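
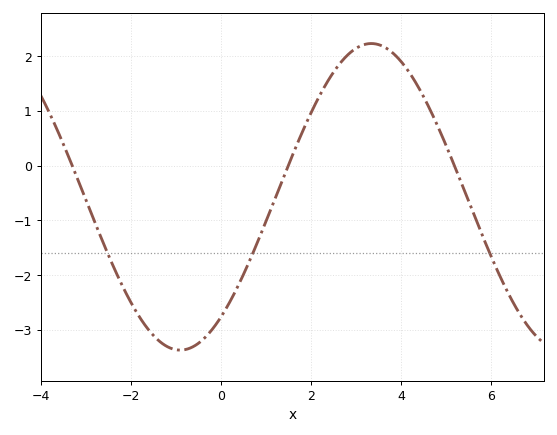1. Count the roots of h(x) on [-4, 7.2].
3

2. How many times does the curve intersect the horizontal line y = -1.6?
3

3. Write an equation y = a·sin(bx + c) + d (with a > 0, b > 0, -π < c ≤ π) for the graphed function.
y = 2.8sin(0.74x - 0.902) - 0.57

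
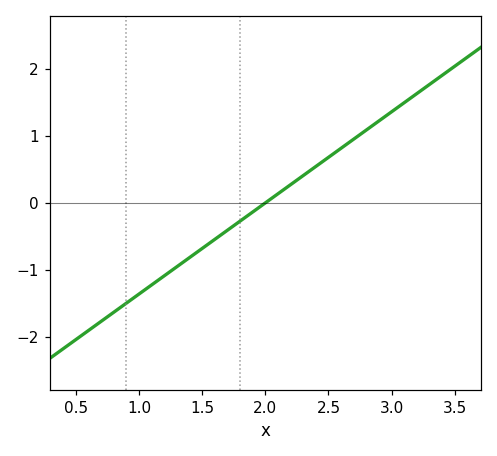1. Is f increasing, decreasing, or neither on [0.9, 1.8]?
increasing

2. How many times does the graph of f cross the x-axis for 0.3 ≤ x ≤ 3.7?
1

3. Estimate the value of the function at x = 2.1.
0.136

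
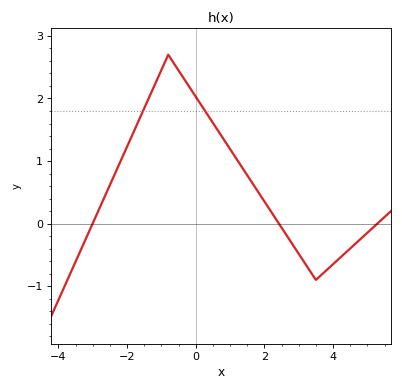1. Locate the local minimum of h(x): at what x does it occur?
3.6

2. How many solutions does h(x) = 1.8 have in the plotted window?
2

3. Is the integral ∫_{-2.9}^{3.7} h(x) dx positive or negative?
positive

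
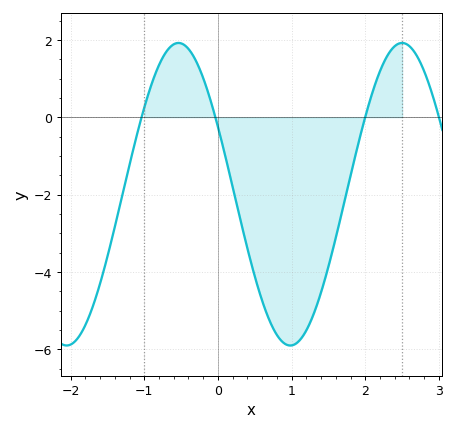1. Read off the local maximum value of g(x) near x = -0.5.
1.92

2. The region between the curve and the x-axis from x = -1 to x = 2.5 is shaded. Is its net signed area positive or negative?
negative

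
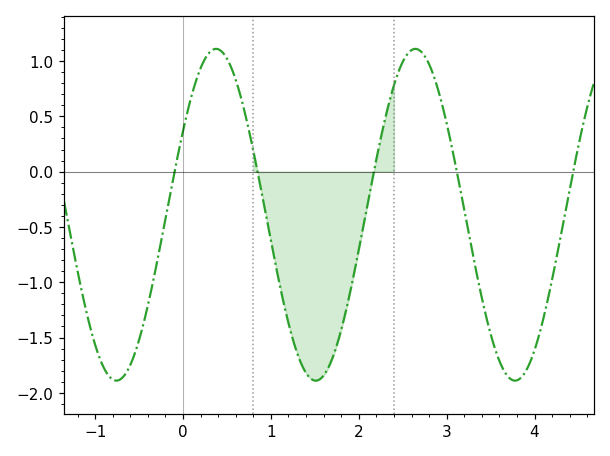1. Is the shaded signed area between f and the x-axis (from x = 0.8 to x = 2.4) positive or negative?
negative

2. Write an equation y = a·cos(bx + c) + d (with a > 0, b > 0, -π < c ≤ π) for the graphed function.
y = 1.5cos(2.8x - 1) - 0.39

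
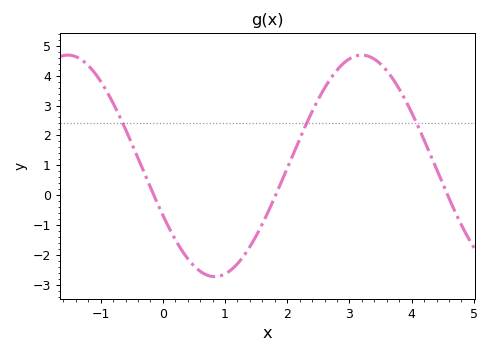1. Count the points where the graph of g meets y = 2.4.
3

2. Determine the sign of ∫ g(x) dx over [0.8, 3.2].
positive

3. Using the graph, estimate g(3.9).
3.2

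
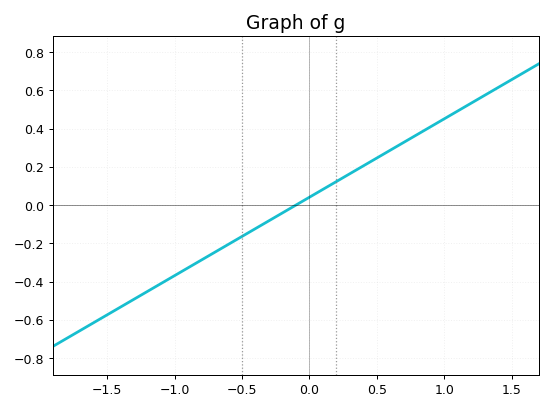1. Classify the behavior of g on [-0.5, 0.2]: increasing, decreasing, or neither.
increasing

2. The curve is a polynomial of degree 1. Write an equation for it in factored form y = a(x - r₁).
y = 0.41(x + 0.1)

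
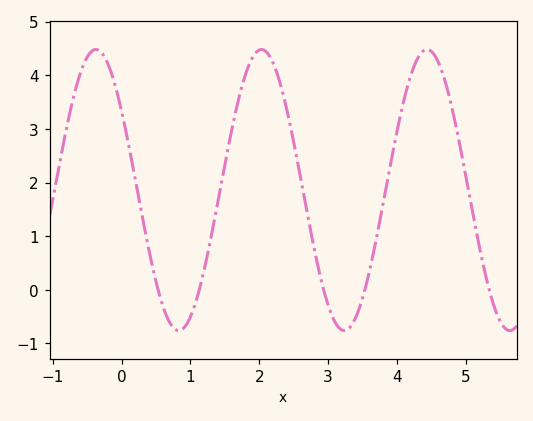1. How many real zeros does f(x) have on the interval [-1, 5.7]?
5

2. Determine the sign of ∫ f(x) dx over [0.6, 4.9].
positive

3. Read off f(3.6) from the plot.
0.339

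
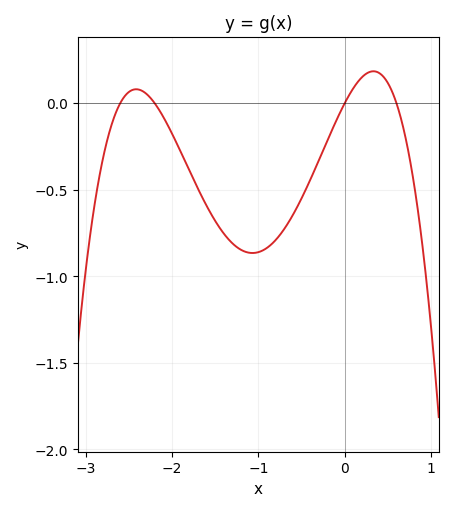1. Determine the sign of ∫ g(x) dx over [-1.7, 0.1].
negative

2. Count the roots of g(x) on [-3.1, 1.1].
4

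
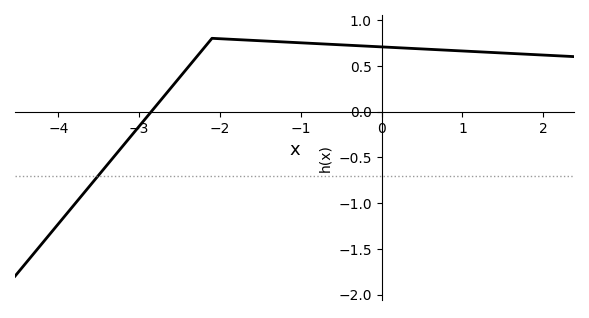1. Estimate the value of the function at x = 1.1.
0.65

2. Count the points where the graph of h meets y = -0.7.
1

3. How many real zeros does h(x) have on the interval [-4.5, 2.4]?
1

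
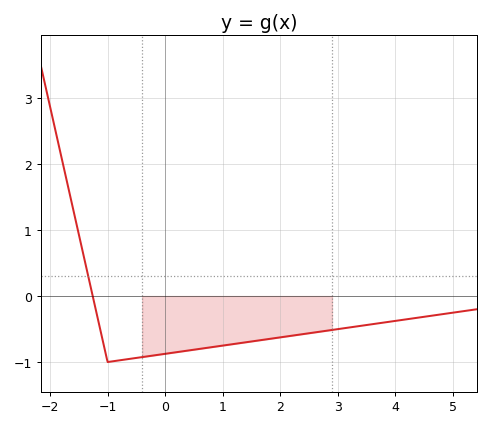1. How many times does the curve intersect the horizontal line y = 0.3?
1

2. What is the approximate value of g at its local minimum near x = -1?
-1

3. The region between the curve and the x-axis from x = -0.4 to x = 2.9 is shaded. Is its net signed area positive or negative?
negative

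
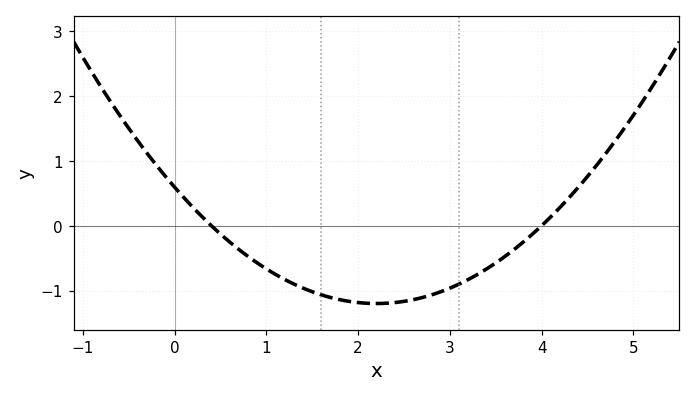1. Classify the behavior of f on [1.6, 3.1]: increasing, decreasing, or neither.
neither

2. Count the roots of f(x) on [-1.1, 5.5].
2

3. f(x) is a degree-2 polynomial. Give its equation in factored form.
y = 0.37(x - 0.4)(x - 4)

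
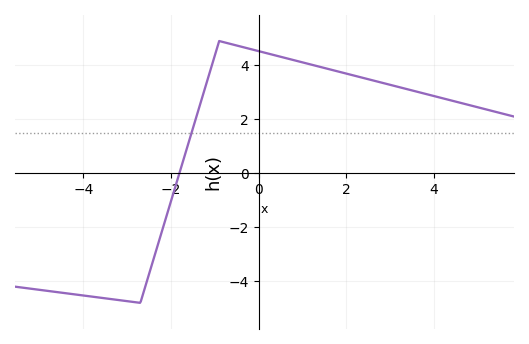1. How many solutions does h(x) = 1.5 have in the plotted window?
1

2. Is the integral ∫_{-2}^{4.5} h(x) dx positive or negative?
positive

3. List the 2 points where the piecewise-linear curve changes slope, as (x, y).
(-2.7, -4.8); (-0.9, 4.9)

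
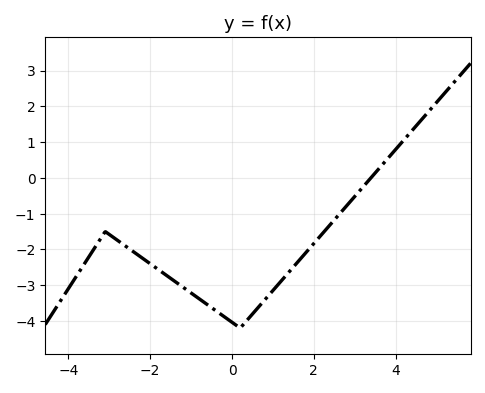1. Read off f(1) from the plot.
-3.15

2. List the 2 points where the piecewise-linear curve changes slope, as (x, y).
(-3.1, -1.5); (0.2, -4.2)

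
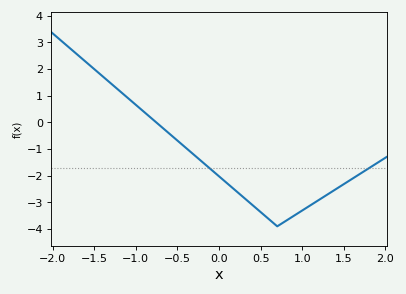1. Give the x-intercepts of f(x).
-0.8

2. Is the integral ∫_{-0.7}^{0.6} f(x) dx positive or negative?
negative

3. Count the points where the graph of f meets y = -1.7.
2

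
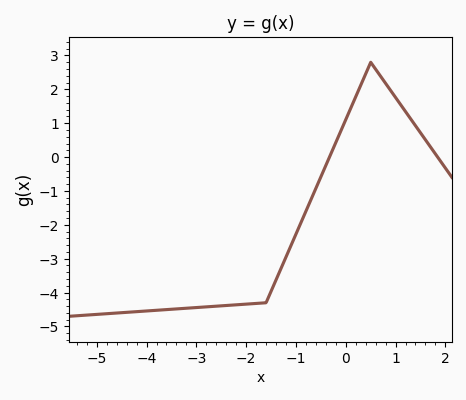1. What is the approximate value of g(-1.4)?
-3.6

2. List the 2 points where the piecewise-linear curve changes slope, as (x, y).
(-1.6, -4.3); (0.5, 2.8)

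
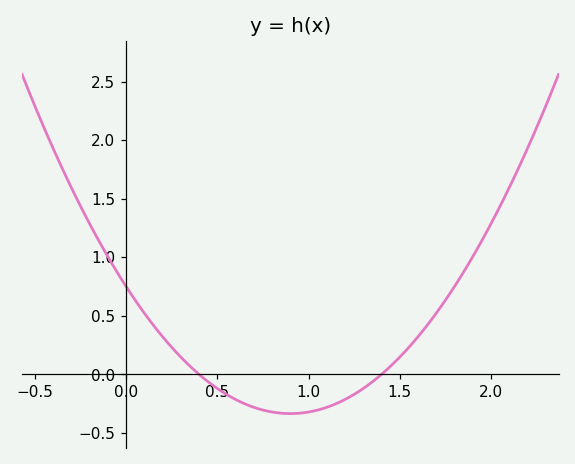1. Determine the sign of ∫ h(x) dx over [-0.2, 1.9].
positive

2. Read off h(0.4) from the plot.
0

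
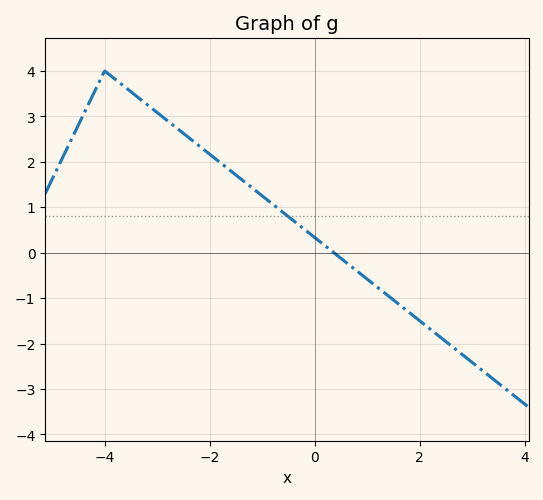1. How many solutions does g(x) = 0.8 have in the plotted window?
1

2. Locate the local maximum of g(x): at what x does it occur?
-4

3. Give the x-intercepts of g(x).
0.4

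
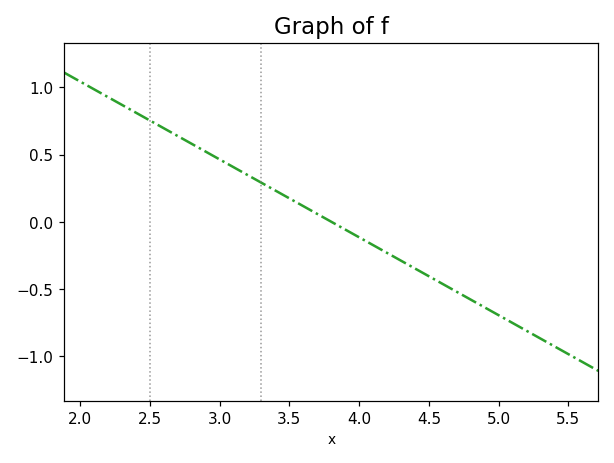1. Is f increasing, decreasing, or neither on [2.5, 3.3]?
decreasing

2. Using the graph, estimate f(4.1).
-0.15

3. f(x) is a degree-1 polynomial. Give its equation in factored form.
y = -0.58(x - 3.8)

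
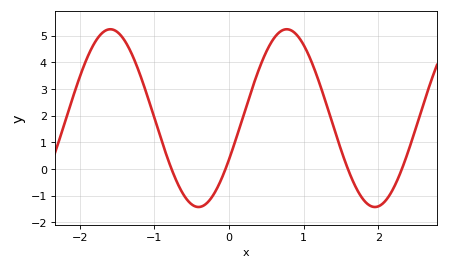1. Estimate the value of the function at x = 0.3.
2.95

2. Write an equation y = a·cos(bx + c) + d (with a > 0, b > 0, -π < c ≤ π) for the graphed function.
y = 3.33cos(2.66x - 2.05) + 1.91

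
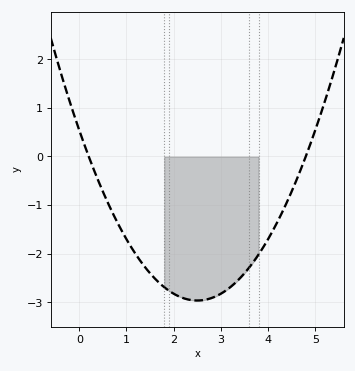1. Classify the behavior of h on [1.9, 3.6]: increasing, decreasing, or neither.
neither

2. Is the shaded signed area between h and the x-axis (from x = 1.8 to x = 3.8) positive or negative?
negative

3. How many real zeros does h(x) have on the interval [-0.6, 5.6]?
2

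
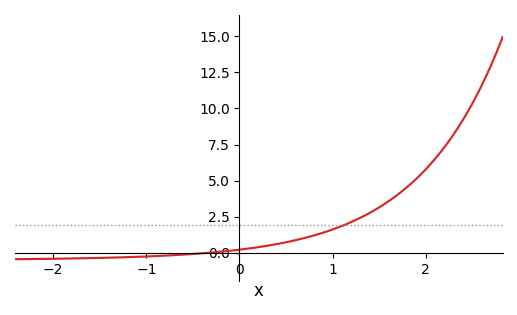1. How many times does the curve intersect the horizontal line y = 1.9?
1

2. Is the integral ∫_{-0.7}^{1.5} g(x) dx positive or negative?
positive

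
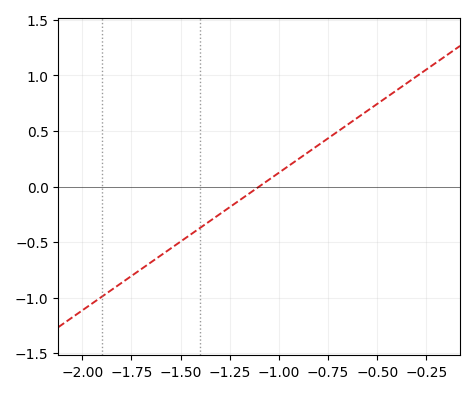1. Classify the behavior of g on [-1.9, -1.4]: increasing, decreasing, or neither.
increasing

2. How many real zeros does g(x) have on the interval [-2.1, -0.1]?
1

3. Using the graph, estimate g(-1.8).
-0.868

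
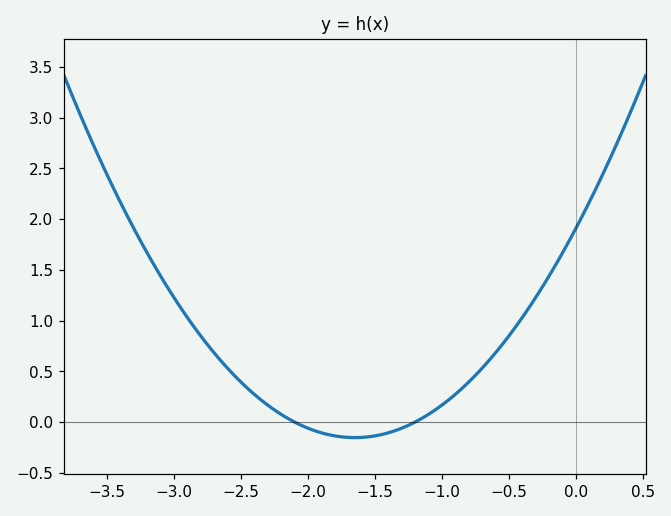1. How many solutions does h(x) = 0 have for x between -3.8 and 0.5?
2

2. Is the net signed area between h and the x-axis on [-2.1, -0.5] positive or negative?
positive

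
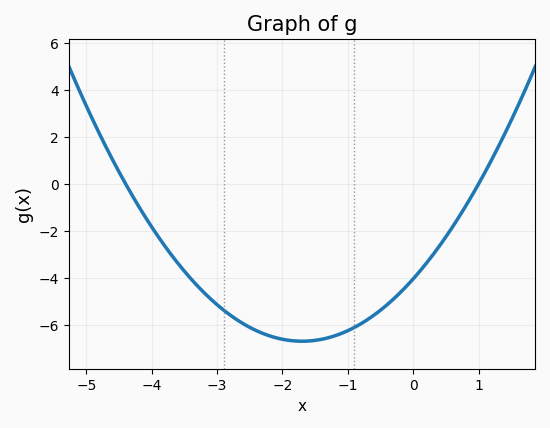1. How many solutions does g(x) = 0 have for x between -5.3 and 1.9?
2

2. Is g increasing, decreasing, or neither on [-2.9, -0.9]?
neither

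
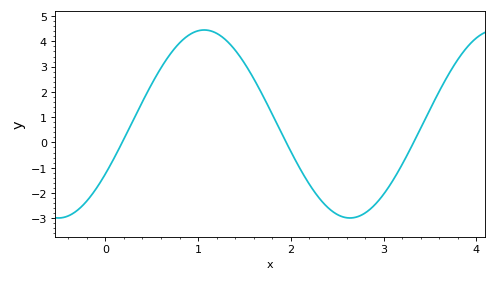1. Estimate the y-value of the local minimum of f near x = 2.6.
-3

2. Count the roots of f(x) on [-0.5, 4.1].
3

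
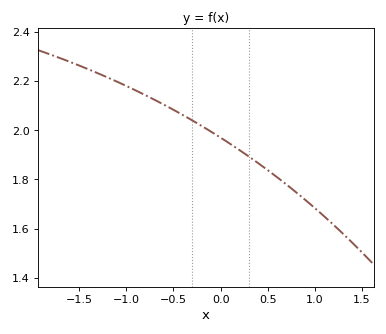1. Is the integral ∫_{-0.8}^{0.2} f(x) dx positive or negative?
positive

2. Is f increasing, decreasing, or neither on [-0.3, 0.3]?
decreasing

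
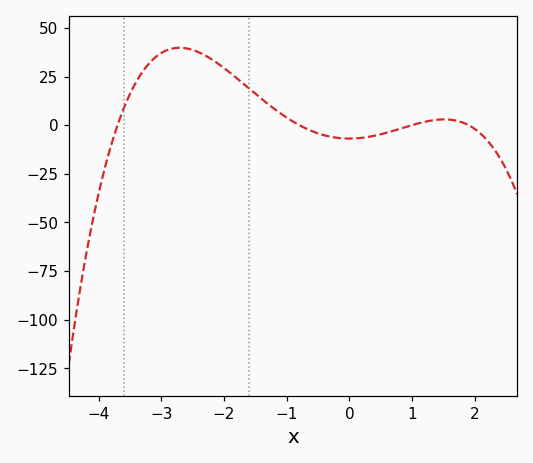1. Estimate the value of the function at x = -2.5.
38.6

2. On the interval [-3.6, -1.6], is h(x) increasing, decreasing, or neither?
neither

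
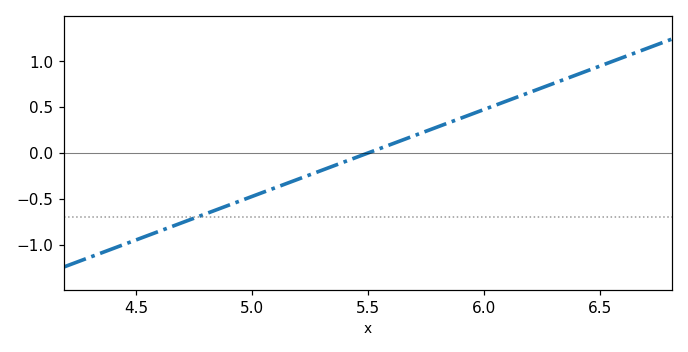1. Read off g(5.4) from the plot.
-0.1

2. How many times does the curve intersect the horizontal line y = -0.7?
1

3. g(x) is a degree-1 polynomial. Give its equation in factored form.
y = 0.95(x - 5.5)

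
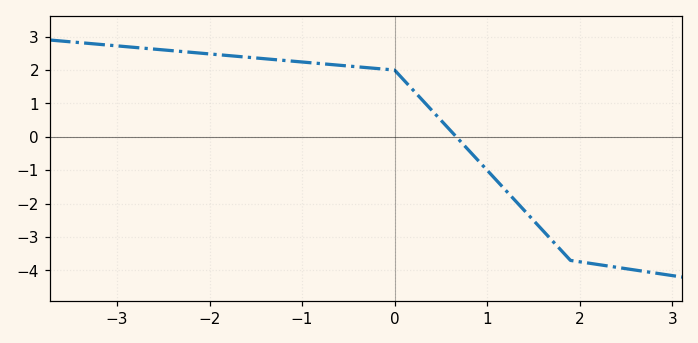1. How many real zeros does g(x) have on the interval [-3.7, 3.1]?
1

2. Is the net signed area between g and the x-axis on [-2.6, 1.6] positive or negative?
positive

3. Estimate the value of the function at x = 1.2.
-1.6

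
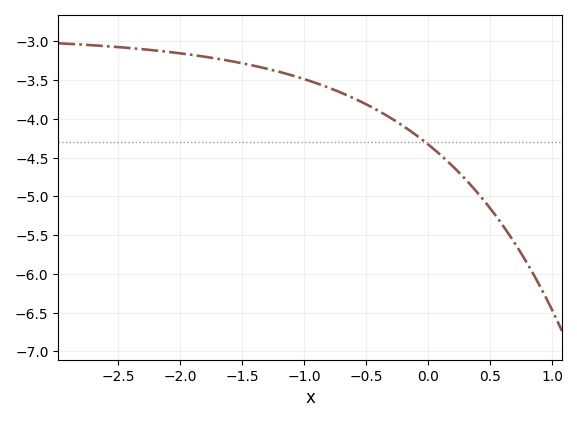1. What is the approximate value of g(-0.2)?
-4.1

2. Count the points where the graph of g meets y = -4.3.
1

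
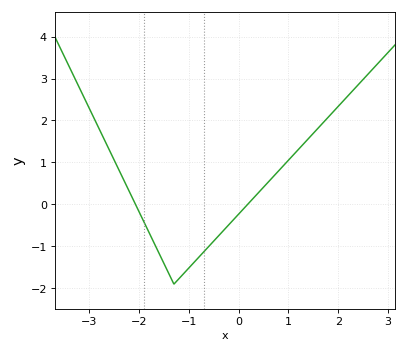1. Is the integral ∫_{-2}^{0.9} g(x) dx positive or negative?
negative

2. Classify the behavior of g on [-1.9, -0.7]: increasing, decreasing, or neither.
neither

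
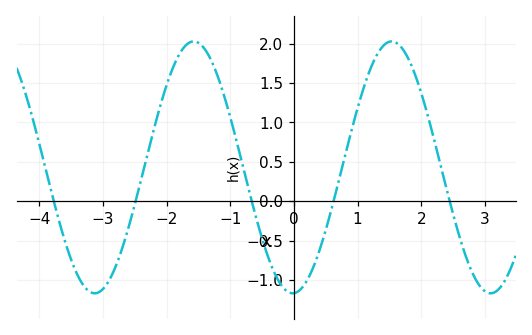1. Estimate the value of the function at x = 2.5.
-0.16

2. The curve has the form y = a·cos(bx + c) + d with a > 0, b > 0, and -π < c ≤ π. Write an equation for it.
y = 1.6cos(2.02x - 3.1) + 0.43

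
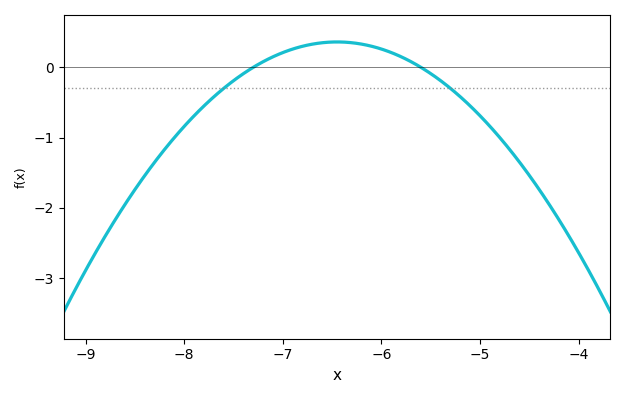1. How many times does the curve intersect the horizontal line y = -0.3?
2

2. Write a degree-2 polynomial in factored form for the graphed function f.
y = -0.5(x + 7.3)(x + 5.6)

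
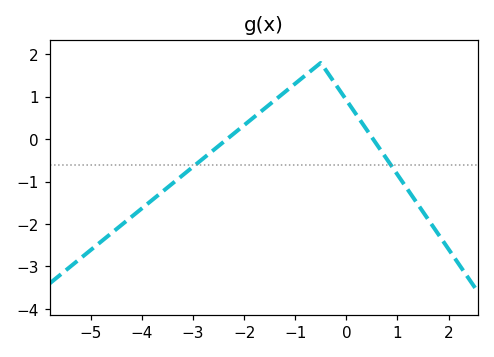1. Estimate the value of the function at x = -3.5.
-1.1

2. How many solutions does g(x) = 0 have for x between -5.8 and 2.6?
2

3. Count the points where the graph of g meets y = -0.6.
2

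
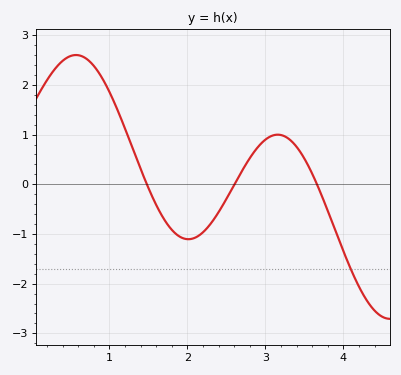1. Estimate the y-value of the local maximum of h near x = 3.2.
1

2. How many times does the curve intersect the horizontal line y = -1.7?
1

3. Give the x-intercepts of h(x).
1.5, 2.6, 3.7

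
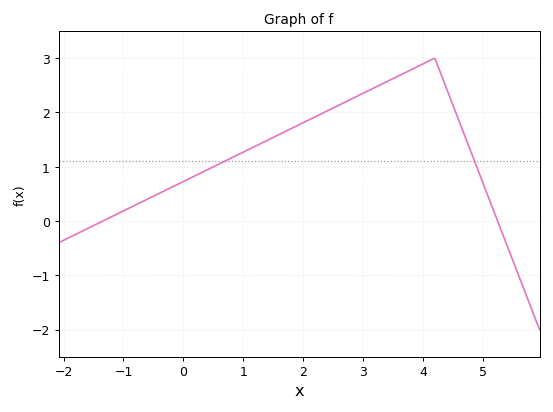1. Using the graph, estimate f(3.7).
2.7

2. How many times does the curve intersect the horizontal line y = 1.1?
2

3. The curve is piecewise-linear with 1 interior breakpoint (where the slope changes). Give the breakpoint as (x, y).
(4.2, 3)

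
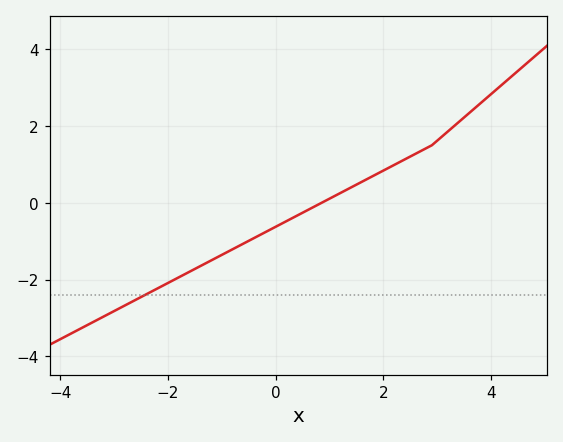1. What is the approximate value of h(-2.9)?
-2.75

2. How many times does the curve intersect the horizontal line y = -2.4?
1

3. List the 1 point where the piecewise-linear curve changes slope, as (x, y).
(2.9, 1.5)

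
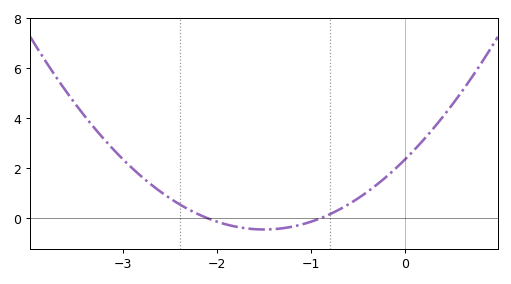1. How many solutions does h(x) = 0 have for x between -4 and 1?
2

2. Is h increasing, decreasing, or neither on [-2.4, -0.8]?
neither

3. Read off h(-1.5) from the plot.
-0.446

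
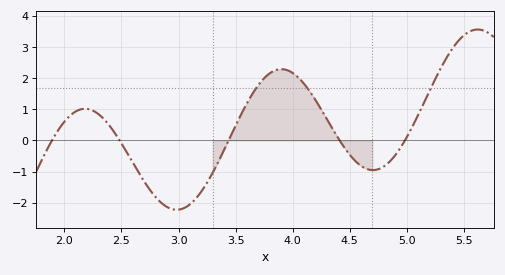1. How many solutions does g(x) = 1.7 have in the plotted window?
3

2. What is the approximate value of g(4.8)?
-0.8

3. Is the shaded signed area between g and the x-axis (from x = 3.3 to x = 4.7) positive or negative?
positive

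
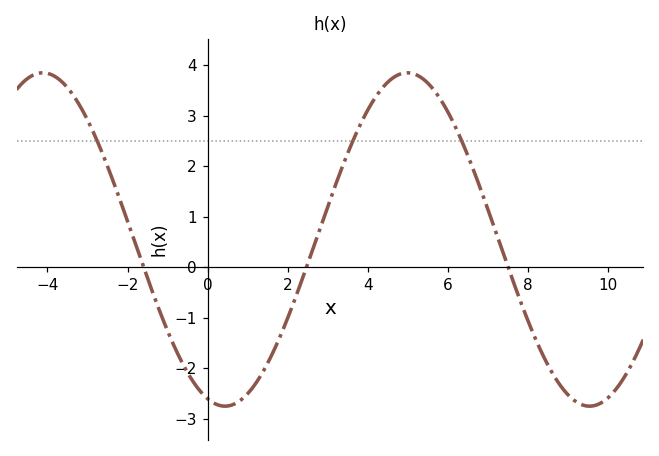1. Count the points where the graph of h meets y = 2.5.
3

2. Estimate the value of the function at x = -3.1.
3.07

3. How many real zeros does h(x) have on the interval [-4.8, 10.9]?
3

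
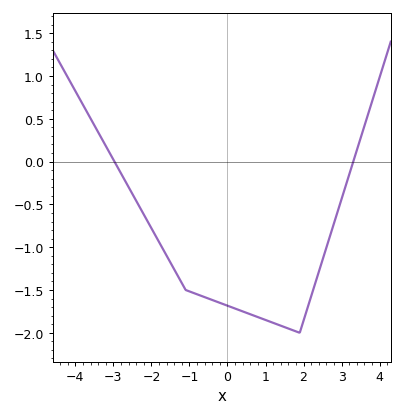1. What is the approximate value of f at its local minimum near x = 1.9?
-2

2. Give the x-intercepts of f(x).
-2.97, 3.31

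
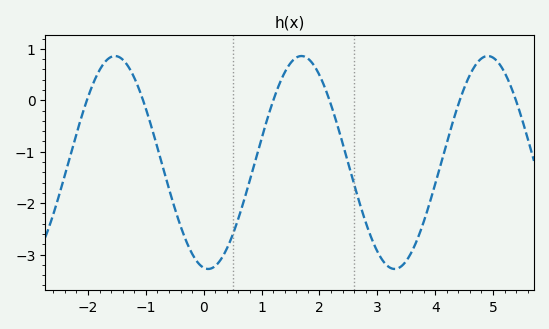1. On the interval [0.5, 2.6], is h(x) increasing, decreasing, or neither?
neither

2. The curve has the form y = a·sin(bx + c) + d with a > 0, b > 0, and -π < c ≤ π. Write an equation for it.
y = 2.07sin(1.9x - 1.7) - 1.21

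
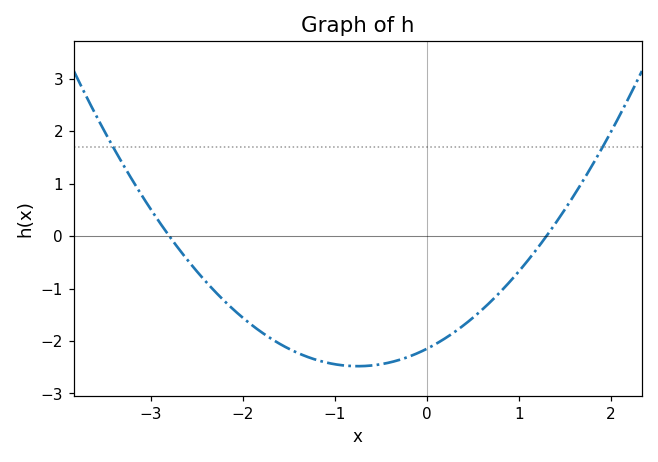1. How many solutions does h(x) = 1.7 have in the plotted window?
2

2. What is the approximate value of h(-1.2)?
-2.36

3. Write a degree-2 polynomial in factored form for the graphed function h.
y = 0.59(x + 2.8)(x - 1.3)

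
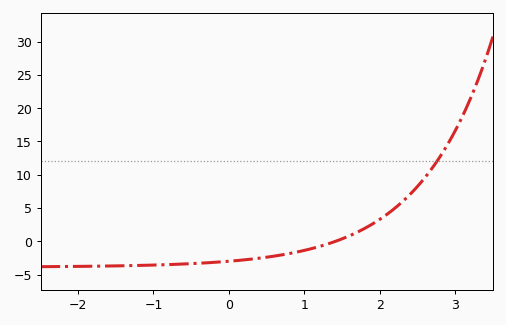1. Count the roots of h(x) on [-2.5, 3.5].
1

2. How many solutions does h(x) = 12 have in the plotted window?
1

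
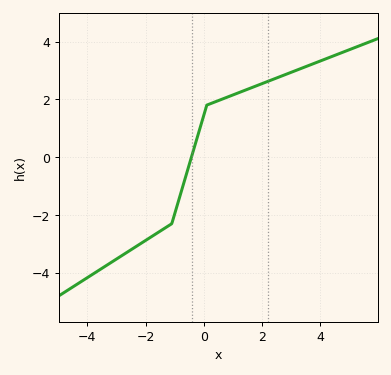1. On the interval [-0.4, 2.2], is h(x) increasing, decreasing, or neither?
increasing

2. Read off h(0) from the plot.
1.4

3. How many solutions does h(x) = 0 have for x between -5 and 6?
1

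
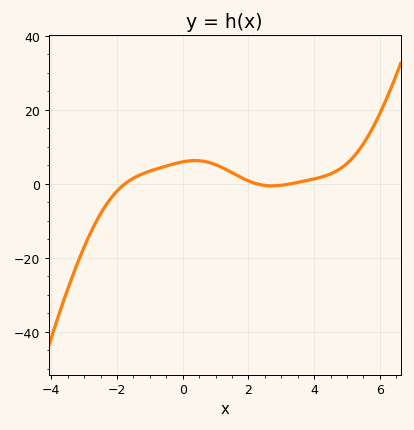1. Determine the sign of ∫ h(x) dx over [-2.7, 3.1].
positive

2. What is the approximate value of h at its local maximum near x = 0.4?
6.27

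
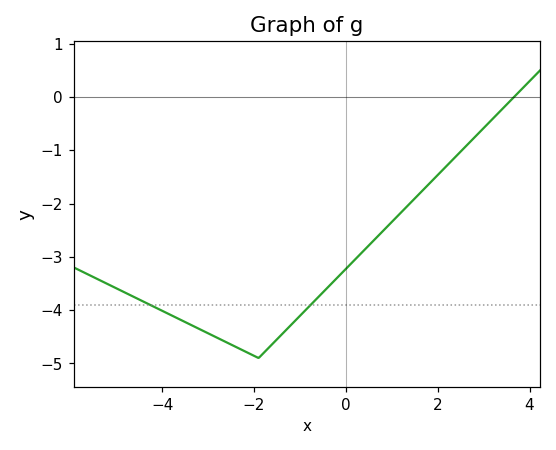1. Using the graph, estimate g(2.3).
-1.2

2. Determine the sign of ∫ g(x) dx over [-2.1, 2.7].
negative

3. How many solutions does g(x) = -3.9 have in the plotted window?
2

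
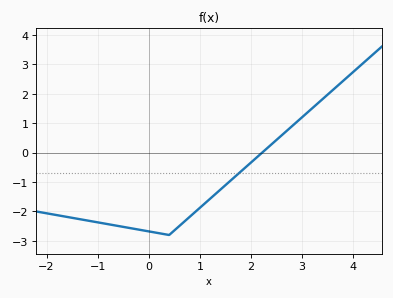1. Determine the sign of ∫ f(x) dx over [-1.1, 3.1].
negative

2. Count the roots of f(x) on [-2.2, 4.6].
1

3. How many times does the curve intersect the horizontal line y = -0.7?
1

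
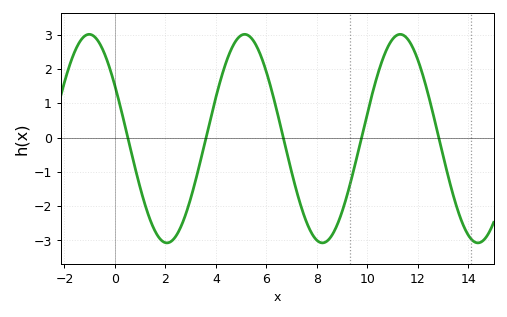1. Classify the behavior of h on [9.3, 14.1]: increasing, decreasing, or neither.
neither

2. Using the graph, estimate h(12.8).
0.09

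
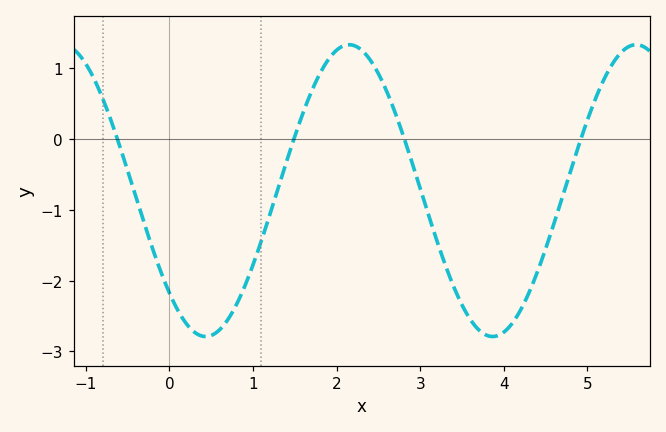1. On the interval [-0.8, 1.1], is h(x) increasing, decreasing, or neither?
neither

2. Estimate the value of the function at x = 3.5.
-2.34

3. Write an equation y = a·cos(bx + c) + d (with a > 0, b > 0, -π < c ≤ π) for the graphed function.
y = 2.06cos(1.83x + 2.35) - 0.73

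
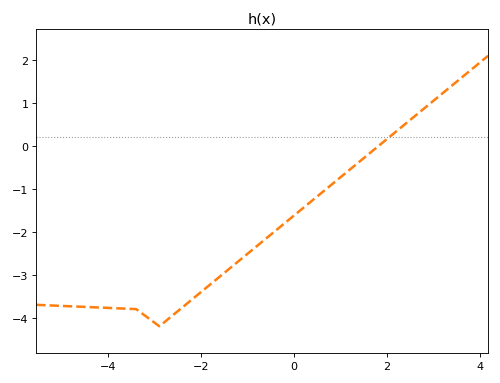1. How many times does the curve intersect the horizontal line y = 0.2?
1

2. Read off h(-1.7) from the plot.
-3.13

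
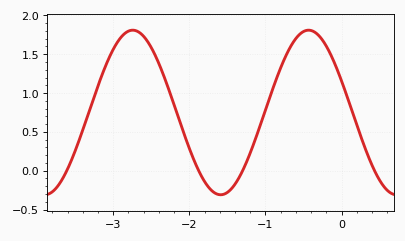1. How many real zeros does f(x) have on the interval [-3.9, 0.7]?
4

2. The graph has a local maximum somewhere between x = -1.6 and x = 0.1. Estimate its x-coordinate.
-0.433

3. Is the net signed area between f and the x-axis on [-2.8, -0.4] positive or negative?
positive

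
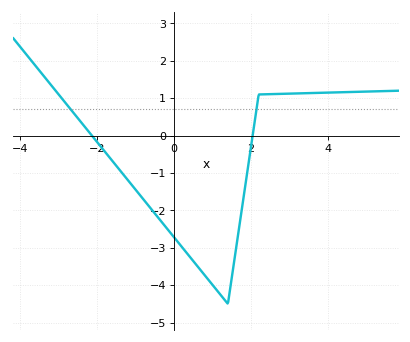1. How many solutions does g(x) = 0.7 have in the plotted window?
2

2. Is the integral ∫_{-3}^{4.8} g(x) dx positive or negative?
negative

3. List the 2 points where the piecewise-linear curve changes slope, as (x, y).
(1.4, -4.5); (2.2, 1.1)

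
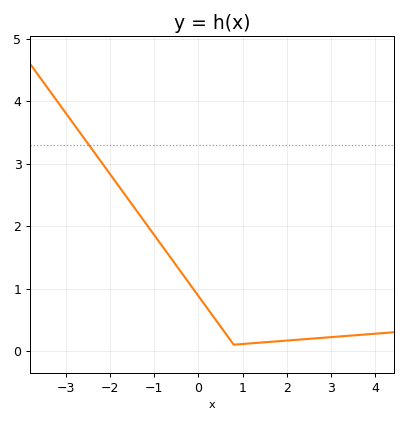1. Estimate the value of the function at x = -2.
2.8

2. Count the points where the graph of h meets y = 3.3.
1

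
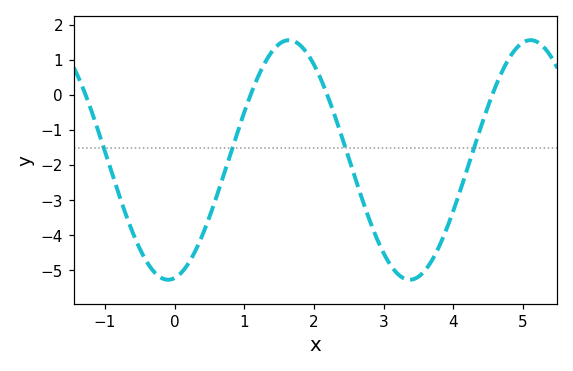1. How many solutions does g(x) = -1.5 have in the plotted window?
4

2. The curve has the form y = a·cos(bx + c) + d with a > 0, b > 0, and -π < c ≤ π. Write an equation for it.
y = 3.42cos(1.81x - 2.97) - 1.85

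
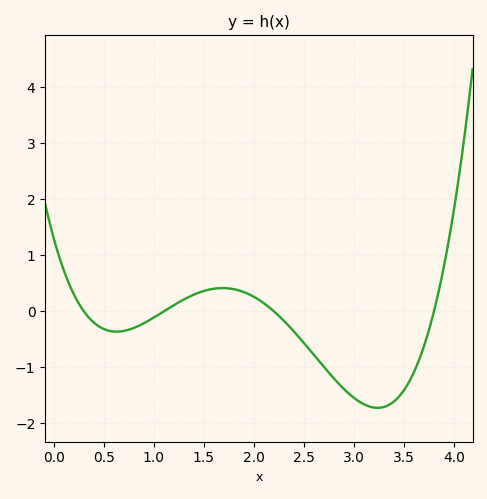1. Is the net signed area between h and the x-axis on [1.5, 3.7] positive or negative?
negative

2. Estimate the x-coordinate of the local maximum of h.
1.7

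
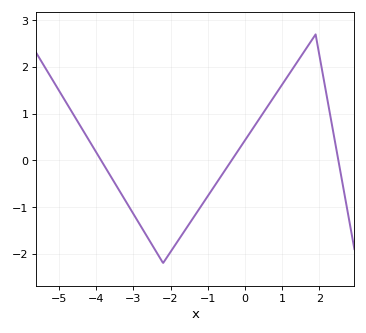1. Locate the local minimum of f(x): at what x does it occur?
-2.2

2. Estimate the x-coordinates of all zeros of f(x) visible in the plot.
-3.8, -0.4, 2.6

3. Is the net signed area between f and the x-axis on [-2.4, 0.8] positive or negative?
negative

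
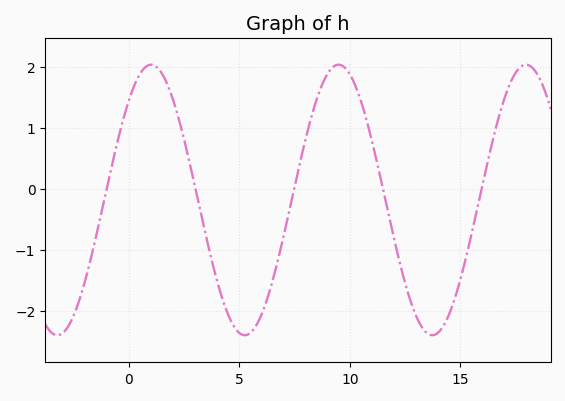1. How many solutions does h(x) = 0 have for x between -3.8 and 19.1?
5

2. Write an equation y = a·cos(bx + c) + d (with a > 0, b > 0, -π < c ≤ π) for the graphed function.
y = 2.22cos(0.74x - 0.74) - 0.18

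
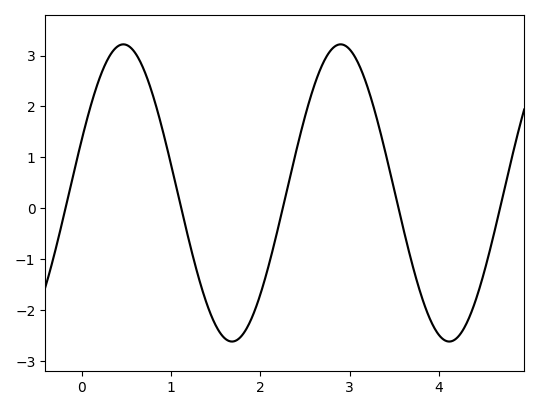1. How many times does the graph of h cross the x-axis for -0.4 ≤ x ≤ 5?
5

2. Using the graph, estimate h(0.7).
2.7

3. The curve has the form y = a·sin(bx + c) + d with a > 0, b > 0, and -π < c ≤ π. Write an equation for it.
y = 2.92sin(2.58x + 0.372) + 0.3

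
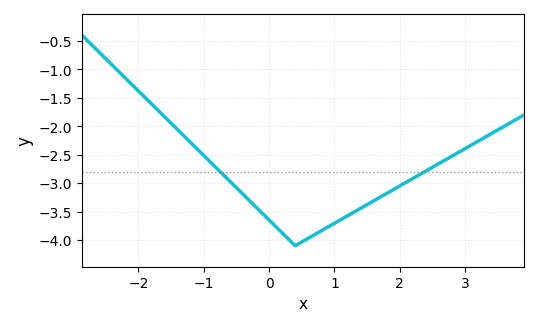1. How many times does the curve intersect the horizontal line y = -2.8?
2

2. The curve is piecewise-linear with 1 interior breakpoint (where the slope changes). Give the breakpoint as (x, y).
(0.4, -4.1)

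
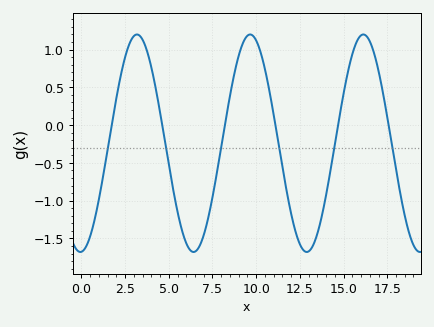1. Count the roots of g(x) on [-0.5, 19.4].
6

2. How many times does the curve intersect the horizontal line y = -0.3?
6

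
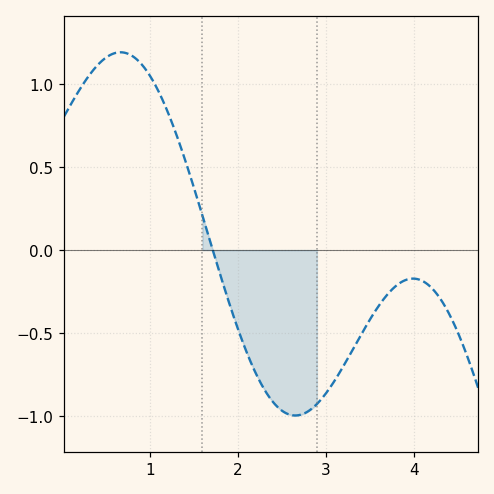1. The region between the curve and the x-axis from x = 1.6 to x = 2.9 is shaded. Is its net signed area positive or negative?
negative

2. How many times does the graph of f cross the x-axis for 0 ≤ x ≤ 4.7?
1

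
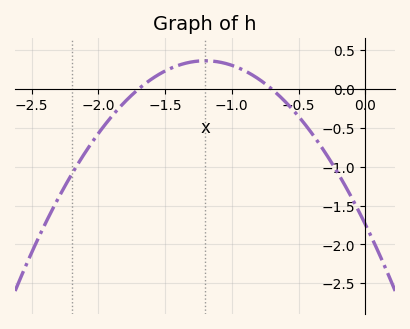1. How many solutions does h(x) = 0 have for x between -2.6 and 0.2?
2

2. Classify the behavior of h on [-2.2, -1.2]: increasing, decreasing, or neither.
increasing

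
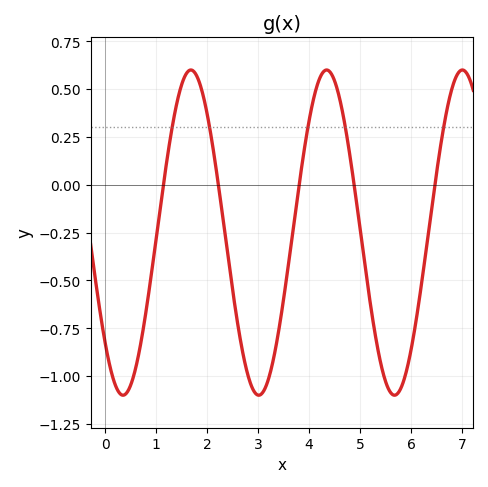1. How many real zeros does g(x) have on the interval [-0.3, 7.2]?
5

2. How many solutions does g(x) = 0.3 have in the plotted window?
5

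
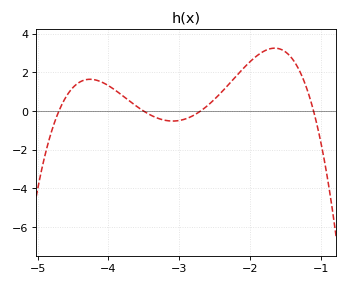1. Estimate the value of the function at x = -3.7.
0.52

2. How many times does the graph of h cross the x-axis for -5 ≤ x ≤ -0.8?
4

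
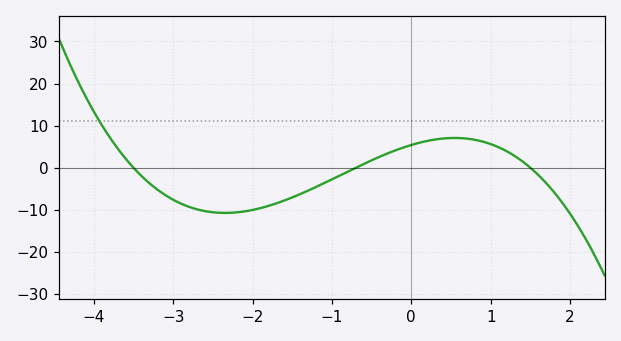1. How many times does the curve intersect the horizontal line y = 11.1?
1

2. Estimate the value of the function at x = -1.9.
-10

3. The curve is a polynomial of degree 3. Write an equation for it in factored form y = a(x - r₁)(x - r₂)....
y = -1.47(x + 3.5)(x + 0.7)(x - 1.5)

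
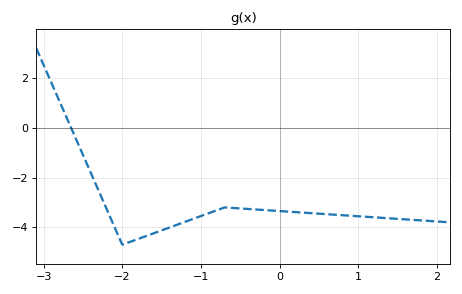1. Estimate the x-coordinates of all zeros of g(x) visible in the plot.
-2.65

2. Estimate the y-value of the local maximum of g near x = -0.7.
-3.2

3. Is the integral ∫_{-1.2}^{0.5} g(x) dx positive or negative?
negative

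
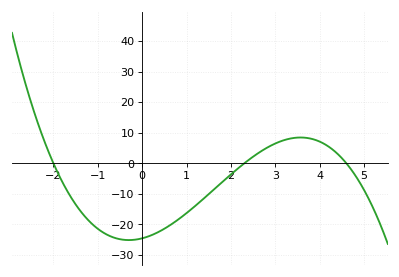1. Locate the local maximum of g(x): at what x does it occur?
3.6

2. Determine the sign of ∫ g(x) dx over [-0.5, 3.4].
negative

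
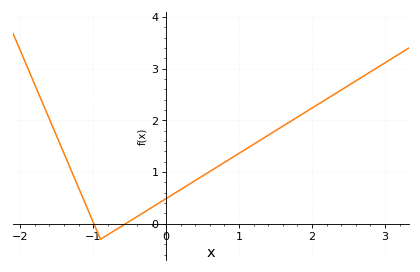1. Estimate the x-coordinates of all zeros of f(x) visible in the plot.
-0.99, -0.557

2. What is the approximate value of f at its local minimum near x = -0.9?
-0.298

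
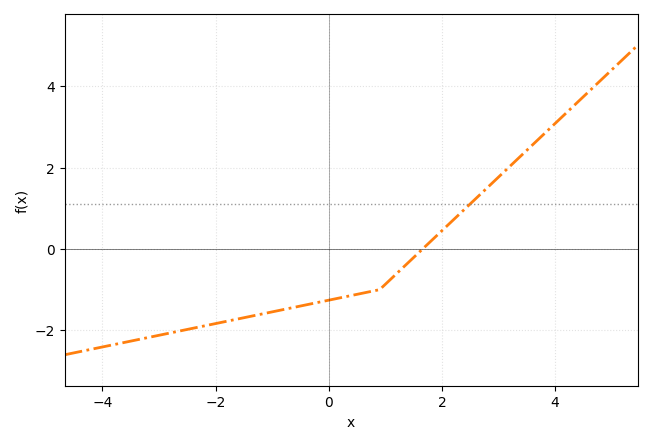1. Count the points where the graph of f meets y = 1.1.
1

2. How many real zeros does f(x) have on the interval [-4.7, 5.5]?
1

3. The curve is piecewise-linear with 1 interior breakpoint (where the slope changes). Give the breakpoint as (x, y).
(0.9, -1)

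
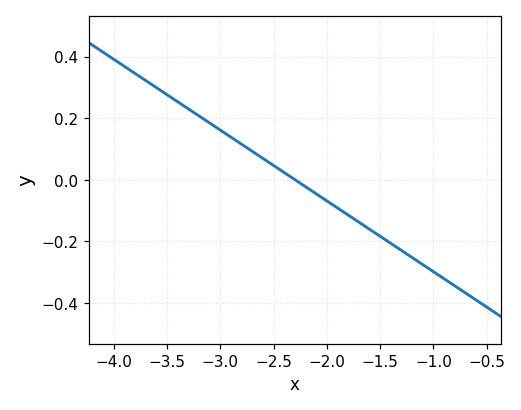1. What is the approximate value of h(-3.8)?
0.34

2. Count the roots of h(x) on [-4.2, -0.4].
1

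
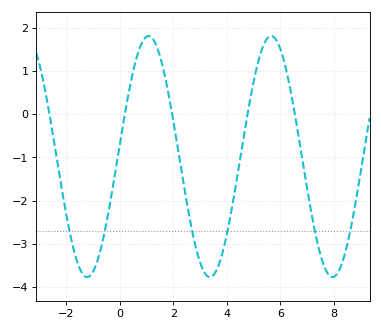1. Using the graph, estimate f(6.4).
0.5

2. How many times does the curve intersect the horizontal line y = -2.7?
6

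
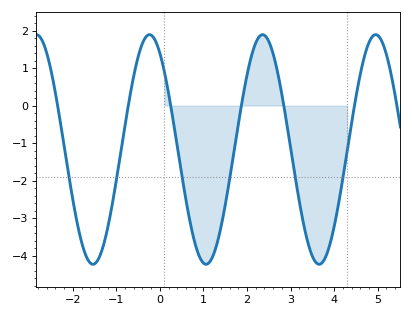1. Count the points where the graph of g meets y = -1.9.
6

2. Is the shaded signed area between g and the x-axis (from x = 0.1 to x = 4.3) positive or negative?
negative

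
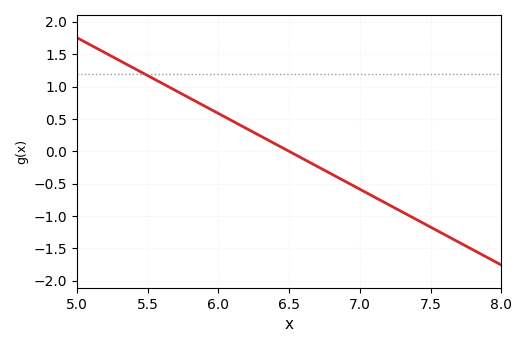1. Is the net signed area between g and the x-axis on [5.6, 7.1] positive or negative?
positive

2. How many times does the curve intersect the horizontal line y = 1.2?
1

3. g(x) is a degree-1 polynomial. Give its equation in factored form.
y = -1.17(x - 6.5)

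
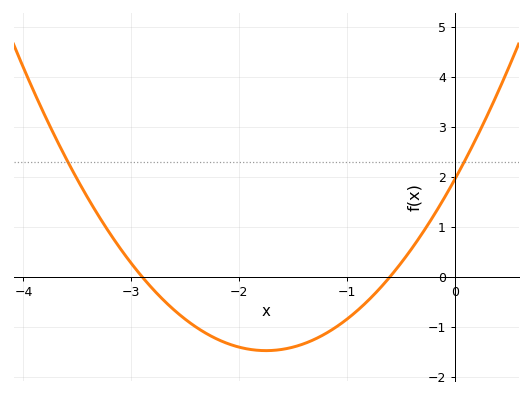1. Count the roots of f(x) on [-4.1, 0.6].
2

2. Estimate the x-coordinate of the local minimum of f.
-1.75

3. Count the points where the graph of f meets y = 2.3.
2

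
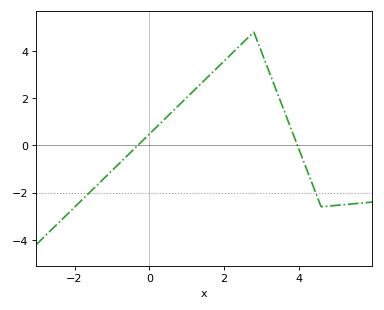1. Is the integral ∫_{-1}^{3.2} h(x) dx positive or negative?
positive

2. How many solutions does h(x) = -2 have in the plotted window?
2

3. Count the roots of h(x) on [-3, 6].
2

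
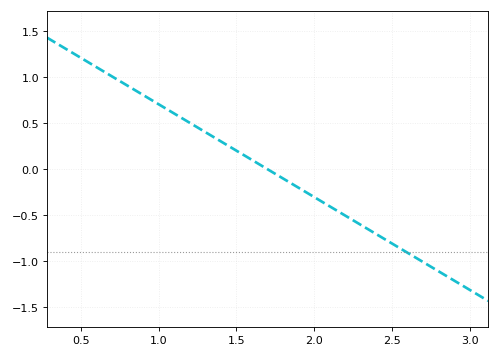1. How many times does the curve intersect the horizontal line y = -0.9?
1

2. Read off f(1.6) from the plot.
0.101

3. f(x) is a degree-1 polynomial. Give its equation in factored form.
y = -1.01(x - 1.7)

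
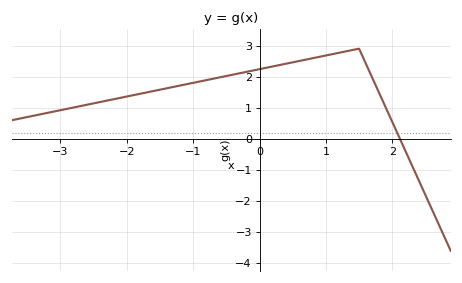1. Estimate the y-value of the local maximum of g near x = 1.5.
2.9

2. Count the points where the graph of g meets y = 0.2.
1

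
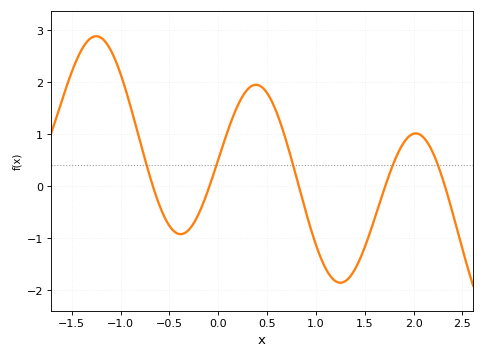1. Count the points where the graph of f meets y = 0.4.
5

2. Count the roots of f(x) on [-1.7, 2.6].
5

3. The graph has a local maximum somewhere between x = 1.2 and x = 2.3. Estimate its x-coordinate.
2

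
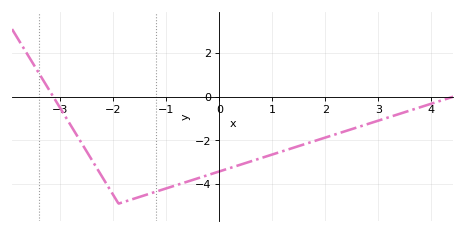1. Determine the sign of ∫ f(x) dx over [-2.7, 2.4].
negative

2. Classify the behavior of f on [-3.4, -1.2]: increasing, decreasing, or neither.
neither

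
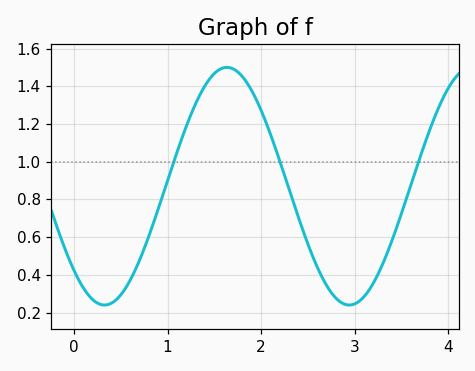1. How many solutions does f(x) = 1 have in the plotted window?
3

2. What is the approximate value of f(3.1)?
0.284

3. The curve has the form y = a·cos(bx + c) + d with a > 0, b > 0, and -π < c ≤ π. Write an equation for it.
y = 0.63cos(2.4x + 2.36) + 0.87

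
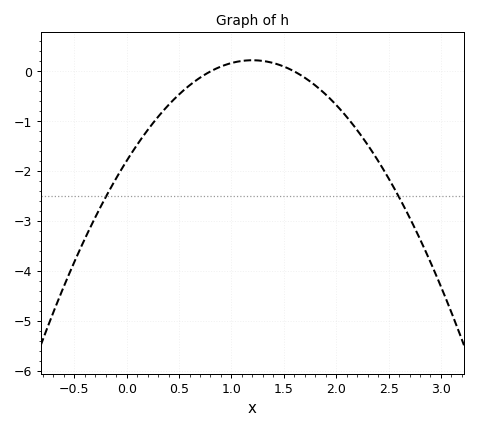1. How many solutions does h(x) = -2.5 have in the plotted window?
2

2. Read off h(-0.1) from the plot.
-2.14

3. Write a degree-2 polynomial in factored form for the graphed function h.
y = -1.4(x - 0.8)(x - 1.6)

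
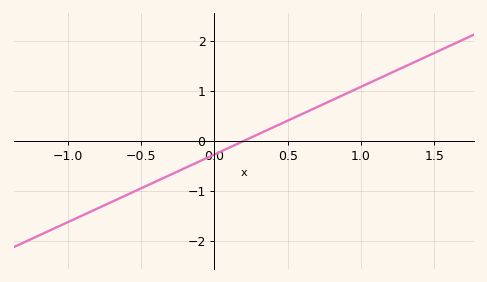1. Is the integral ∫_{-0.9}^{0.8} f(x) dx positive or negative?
negative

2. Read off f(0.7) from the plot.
0.68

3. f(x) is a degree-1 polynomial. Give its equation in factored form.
y = 1.36(x - 0.2)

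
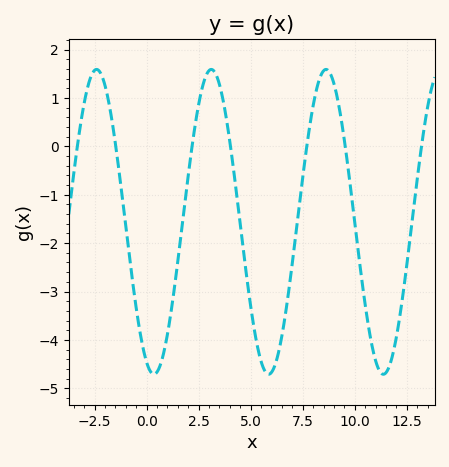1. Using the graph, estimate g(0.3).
-4.7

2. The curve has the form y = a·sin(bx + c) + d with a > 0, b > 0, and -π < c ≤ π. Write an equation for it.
y = 3.15sin(1.1x - 2) - 1.56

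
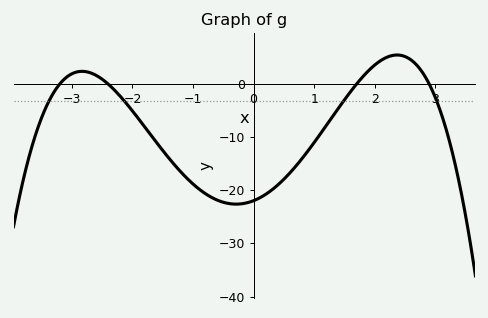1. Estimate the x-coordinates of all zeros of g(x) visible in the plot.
-3.2, -2.4, 1.7, 2.9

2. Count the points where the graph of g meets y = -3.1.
4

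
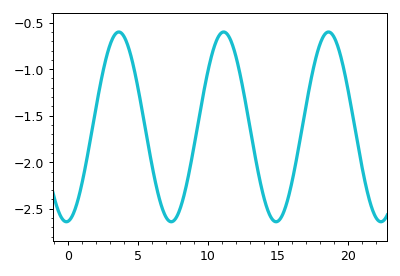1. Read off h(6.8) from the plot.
-2.52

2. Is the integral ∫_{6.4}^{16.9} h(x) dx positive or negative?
negative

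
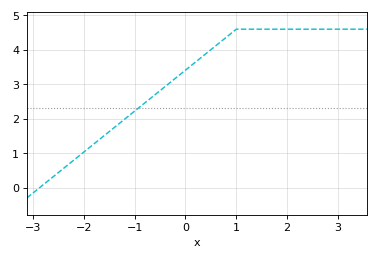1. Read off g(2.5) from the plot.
4.6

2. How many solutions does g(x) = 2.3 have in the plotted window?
1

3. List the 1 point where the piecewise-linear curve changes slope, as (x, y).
(1, 4.6)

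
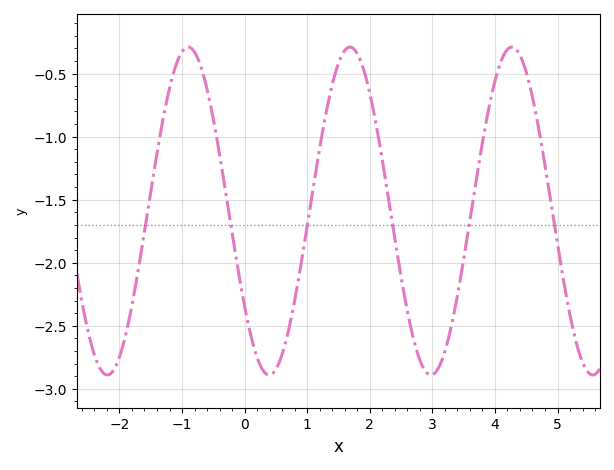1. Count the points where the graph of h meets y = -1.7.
6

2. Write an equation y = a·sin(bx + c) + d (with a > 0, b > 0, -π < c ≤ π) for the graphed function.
y = 1.3sin(2.4x - 2.5) - 1.59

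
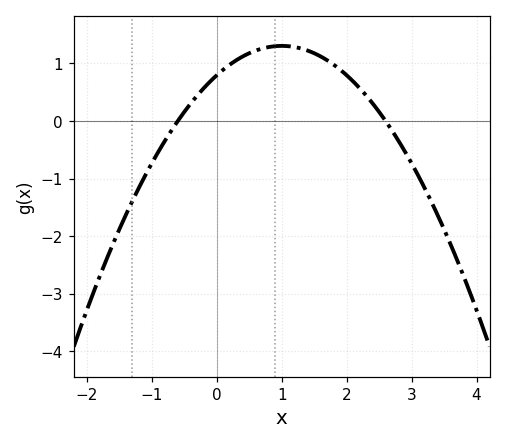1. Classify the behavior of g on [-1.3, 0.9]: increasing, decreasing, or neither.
increasing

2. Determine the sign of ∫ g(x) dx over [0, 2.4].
positive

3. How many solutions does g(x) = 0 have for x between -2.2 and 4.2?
2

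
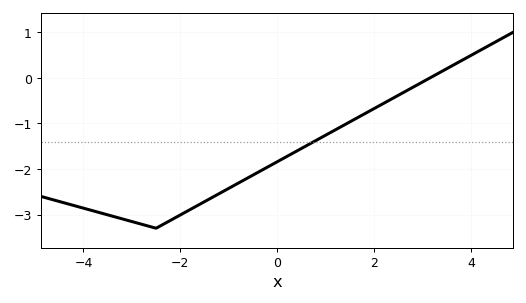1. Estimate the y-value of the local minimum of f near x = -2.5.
-3.3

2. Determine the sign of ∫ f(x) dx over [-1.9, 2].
negative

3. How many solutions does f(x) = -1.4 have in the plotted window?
1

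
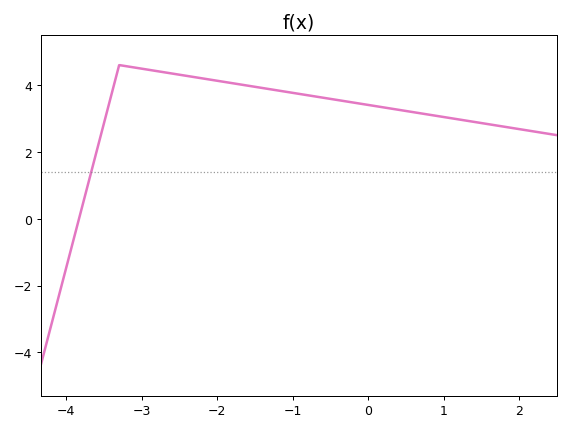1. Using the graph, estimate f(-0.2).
3.48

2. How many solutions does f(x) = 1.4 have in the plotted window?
1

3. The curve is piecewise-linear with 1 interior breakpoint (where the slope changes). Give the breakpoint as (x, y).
(-3.3, 4.6)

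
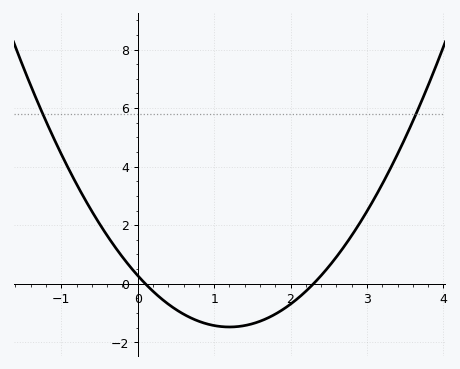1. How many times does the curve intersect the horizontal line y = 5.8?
2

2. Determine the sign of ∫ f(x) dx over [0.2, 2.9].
negative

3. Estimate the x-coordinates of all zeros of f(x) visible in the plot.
0.1, 2.3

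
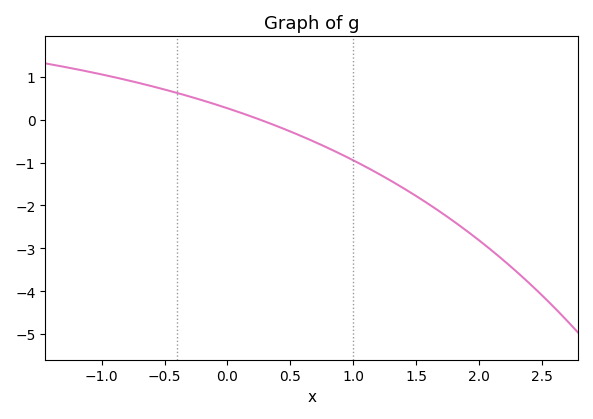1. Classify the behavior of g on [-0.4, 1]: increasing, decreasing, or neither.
decreasing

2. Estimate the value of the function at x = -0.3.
0.5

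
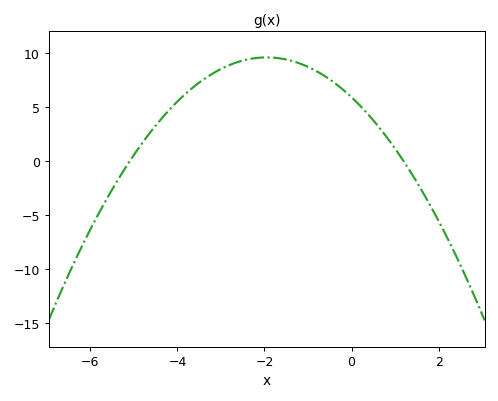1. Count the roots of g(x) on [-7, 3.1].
2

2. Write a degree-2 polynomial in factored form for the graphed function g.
y = -0.97(x + 5.1)(x - 1.2)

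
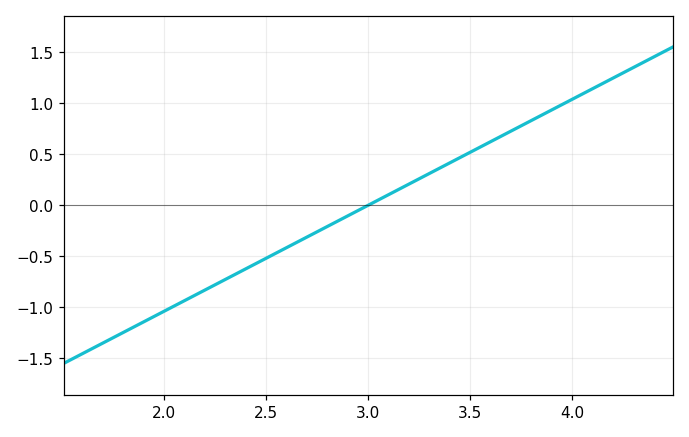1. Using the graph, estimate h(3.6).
0.6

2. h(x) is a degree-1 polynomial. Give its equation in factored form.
y = 1.04(x - 3)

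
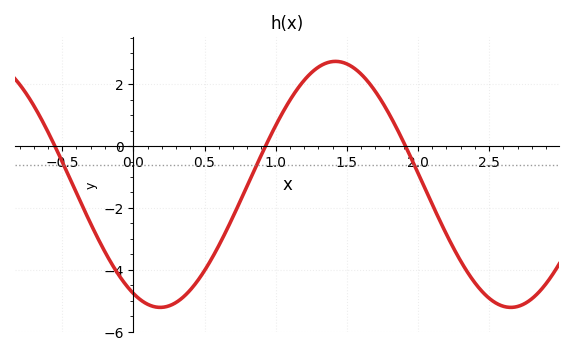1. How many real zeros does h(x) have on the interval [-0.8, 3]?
3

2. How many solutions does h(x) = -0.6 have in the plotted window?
3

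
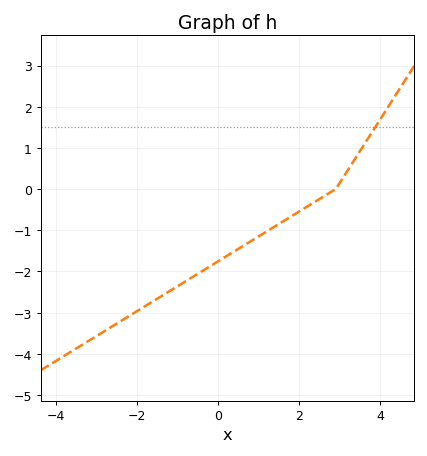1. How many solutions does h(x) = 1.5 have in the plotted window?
1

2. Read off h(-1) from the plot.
-2.36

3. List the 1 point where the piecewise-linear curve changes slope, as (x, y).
(2.9, 0)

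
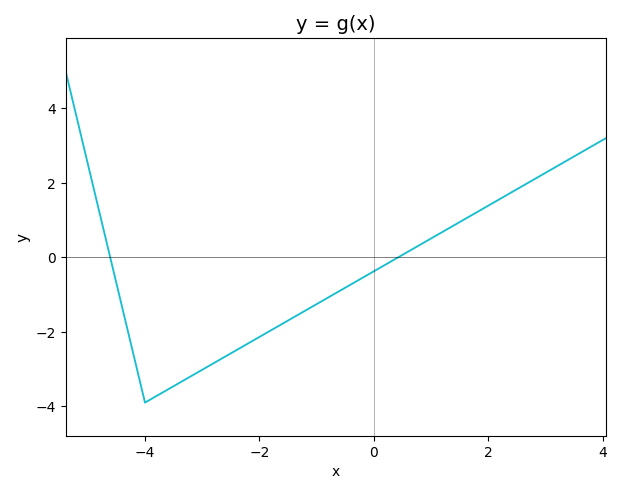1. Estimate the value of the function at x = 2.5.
1.8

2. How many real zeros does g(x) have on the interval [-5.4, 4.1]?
2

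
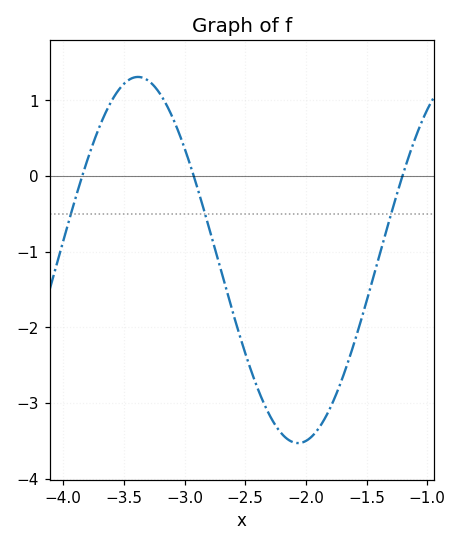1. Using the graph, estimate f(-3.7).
0.657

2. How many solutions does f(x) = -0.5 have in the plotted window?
3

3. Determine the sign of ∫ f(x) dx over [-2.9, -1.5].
negative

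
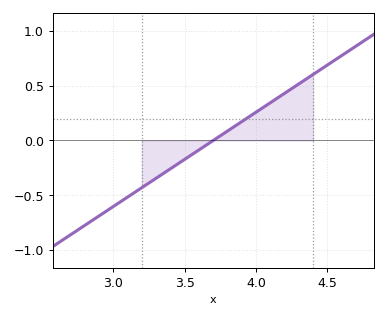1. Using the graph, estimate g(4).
0.258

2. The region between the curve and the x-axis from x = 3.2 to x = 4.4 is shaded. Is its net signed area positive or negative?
positive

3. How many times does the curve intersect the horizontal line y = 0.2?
1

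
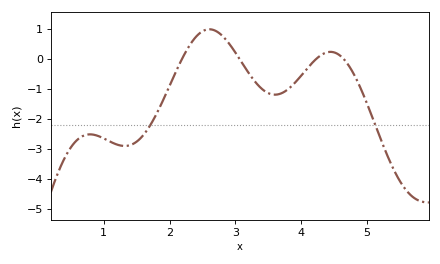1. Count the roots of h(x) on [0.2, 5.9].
4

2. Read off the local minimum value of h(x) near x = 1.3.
-2.9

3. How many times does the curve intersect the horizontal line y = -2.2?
2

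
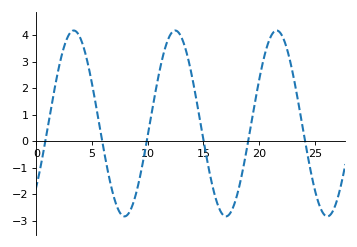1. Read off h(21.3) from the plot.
4.1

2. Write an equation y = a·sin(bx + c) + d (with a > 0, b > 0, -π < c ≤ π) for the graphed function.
y = 3.5sin(0.69x - 0.75) + 0.67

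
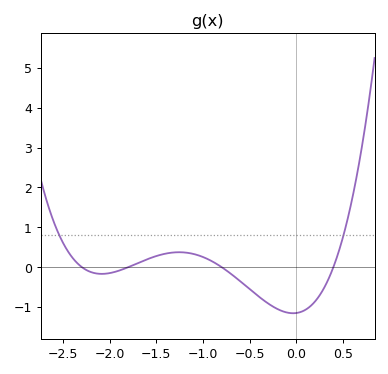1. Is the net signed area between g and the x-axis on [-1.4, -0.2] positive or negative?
negative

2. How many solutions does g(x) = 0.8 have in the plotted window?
2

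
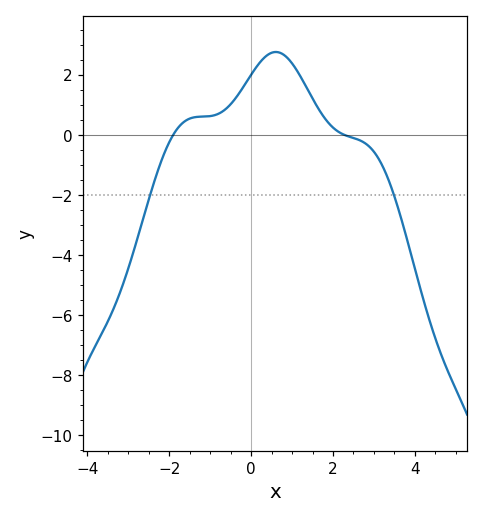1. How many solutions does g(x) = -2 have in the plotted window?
2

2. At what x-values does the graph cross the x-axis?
-2, 2.2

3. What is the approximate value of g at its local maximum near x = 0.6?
2.8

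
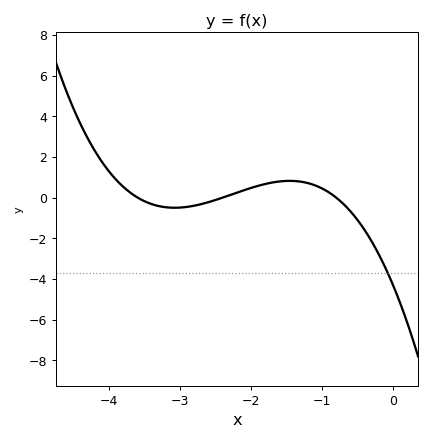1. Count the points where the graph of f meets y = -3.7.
1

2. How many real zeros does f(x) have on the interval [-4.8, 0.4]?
3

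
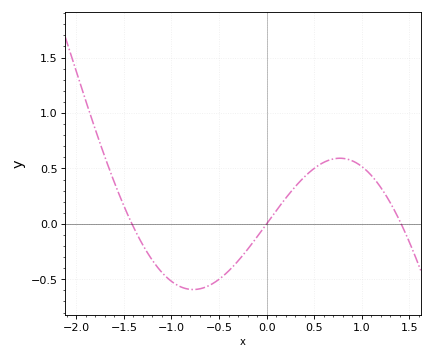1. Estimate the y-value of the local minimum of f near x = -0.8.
-0.6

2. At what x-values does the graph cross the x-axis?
-1.4, 0, 1.4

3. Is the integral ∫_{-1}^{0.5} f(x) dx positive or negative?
negative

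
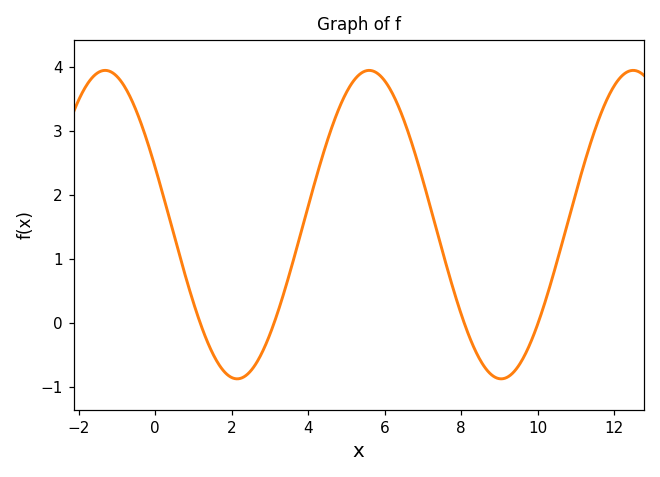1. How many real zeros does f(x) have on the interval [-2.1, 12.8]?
4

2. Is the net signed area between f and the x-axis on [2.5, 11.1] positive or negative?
positive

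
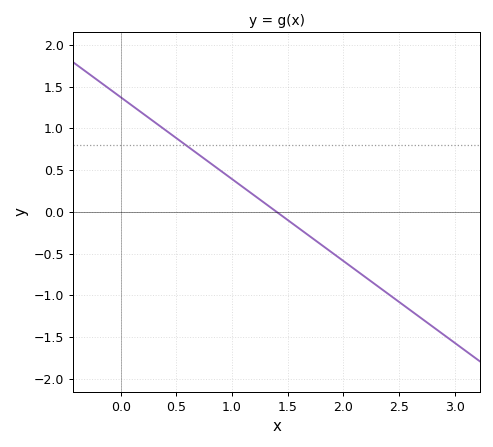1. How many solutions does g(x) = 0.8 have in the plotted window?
1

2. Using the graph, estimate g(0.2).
1.2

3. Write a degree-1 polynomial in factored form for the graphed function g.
y = -0.98(x - 1.4)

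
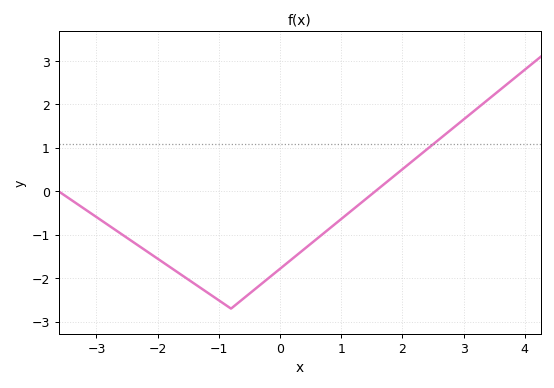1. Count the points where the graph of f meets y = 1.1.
1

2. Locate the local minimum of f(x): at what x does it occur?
-0.8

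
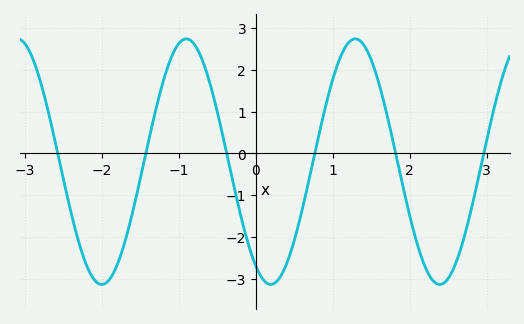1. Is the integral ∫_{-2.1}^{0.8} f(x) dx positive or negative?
negative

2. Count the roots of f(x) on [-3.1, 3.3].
6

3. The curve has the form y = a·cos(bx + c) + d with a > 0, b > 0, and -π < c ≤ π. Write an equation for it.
y = 2.94cos(2.86x + 2.59) - 0.2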